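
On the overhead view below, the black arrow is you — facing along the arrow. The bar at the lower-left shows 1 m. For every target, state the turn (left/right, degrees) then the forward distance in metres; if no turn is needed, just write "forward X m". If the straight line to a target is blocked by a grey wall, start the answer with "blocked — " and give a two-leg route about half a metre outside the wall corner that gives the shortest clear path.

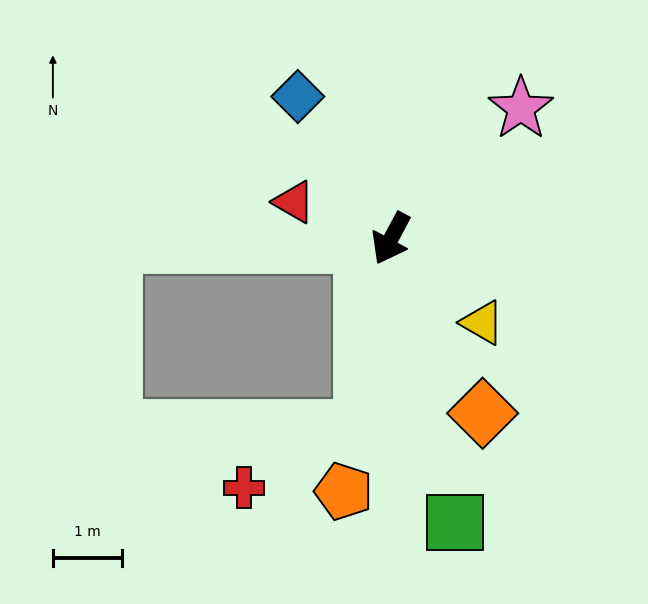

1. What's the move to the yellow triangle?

turn left 76°, forward 1.8 m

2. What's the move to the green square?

turn left 41°, forward 4.2 m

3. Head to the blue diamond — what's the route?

turn right 119°, forward 2.4 m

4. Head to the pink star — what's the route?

turn left 163°, forward 2.6 m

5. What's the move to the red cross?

blocked — turn left 20°, forward 2.8 m, then turn right 56°, forward 1.9 m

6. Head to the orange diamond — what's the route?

turn left 56°, forward 2.8 m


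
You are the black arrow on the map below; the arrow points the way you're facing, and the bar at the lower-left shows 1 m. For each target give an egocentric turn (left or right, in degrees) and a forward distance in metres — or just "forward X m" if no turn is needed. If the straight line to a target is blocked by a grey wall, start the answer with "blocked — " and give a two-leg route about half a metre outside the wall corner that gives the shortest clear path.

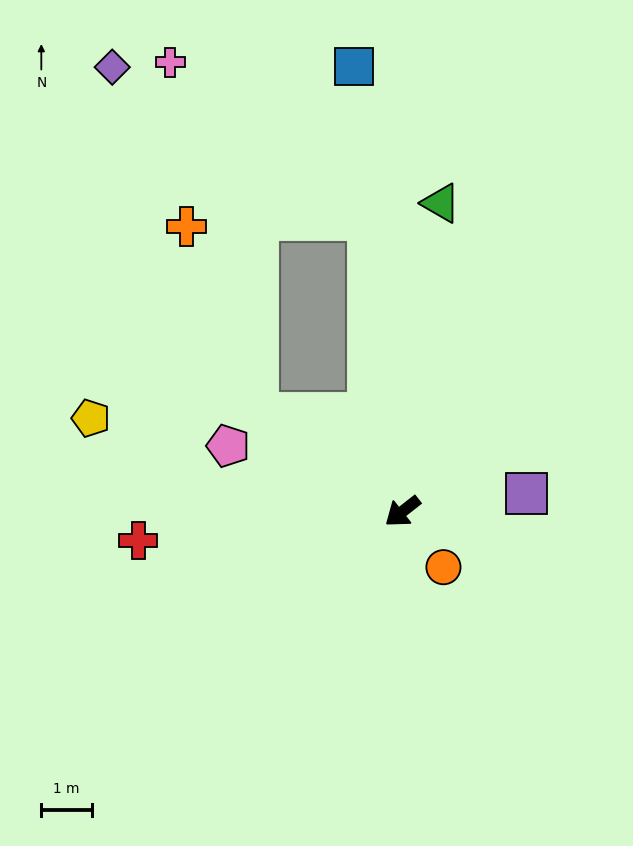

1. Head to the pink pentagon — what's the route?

turn right 59°, forward 3.7 m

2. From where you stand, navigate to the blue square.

turn right 122°, forward 8.8 m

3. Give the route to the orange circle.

turn left 88°, forward 1.4 m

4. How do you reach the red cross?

turn right 32°, forward 5.2 m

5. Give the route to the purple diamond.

blocked — turn right 122°, forward 5.8 m, then turn left 53°, forward 5.9 m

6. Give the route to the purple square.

turn left 150°, forward 2.5 m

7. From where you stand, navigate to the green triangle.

turn right 135°, forward 6.1 m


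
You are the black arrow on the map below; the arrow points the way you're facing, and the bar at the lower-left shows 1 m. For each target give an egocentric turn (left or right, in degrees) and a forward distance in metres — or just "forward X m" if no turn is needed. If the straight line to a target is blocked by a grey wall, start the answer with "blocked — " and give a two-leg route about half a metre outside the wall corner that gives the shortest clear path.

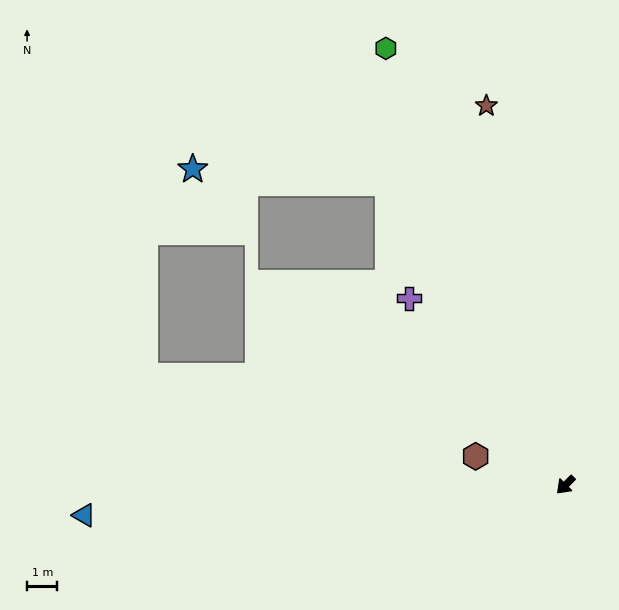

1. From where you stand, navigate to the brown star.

turn right 123°, forward 12.8 m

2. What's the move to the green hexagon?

turn right 112°, forward 15.6 m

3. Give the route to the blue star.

blocked — turn right 104°, forward 11.5 m, then turn left 55°, forward 6.5 m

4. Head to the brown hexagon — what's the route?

turn right 63°, forward 3.1 m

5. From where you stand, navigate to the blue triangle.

turn right 41°, forward 15.9 m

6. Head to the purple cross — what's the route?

turn right 95°, forward 8.0 m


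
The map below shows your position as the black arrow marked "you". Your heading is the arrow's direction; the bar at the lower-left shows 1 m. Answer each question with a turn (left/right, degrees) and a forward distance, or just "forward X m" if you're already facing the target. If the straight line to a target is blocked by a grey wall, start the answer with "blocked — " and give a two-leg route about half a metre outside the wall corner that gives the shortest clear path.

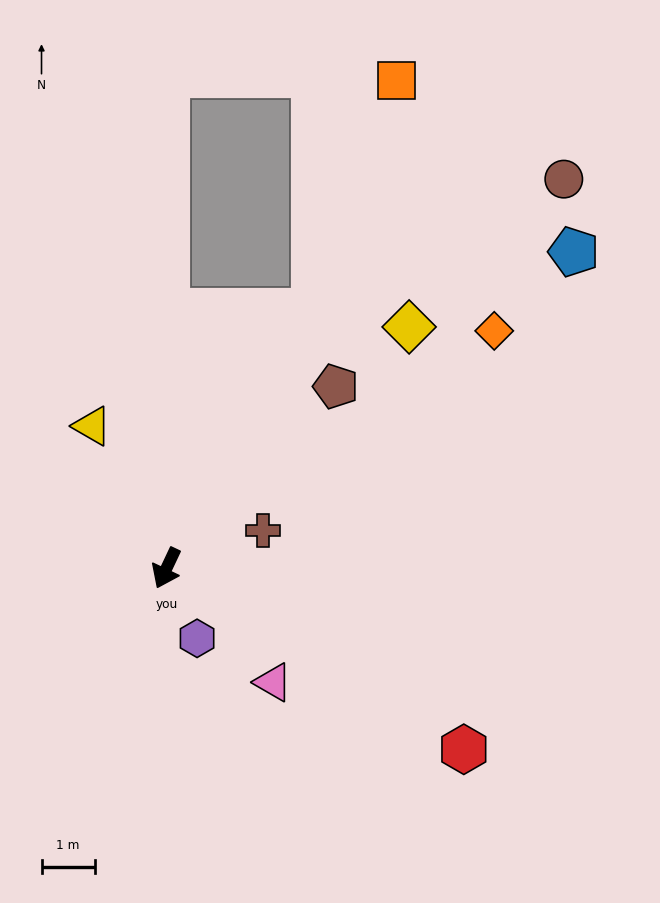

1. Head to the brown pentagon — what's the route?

turn left 162°, forward 4.7 m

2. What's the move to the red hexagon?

turn left 84°, forward 6.6 m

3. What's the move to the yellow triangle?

turn right 127°, forward 3.0 m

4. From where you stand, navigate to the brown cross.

turn left 137°, forward 2.0 m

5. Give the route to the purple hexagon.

turn left 49°, forward 1.4 m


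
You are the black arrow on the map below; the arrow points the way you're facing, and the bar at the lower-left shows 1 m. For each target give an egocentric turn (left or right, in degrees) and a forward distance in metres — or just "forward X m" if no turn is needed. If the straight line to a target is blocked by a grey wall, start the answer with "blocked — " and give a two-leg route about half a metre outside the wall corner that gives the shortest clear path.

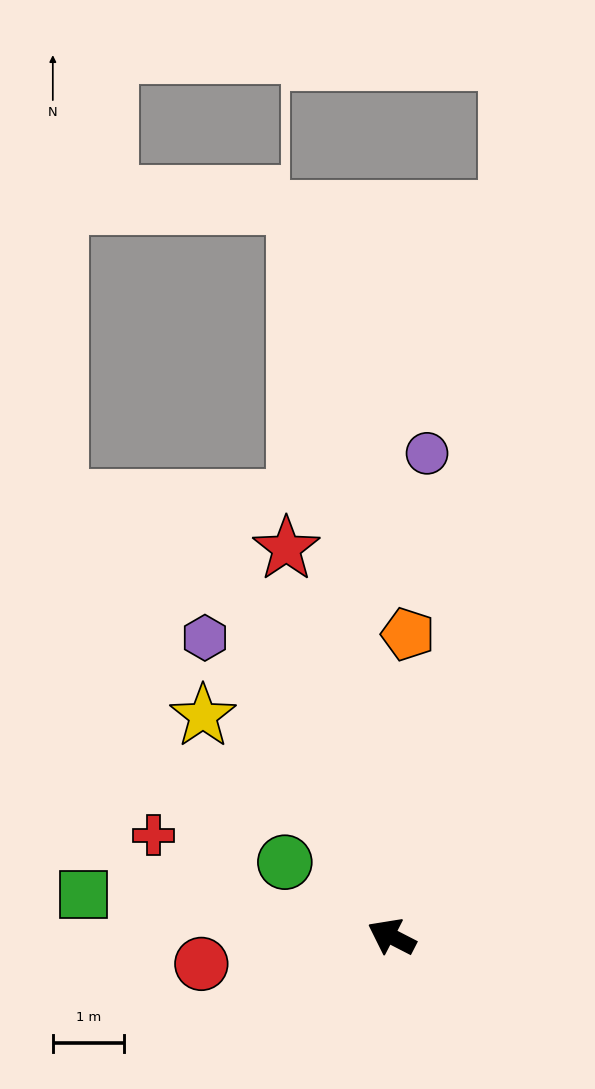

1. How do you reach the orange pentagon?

turn right 66°, forward 4.3 m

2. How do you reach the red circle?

turn left 35°, forward 2.7 m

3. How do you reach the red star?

turn right 48°, forward 5.7 m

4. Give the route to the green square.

turn left 20°, forward 4.4 m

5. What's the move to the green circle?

turn right 8°, forward 1.8 m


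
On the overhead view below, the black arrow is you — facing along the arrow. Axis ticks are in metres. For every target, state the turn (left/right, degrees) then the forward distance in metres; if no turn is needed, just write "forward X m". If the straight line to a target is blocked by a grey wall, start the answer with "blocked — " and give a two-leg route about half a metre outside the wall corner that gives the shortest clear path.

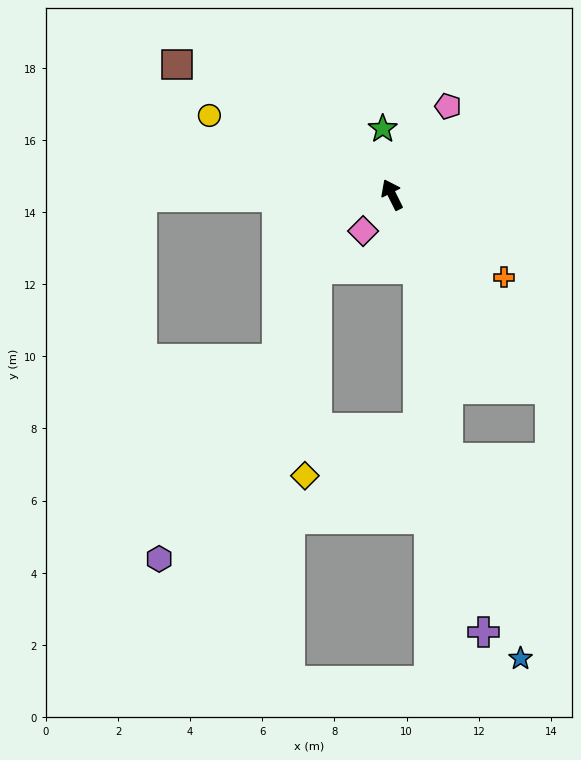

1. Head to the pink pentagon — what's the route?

turn right 59°, forward 2.9 m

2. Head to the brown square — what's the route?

turn left 32°, forward 7.0 m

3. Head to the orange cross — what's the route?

turn right 153°, forward 3.9 m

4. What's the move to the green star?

turn right 18°, forward 1.8 m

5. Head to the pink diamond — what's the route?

turn left 115°, forward 1.3 m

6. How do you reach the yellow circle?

turn left 40°, forward 5.5 m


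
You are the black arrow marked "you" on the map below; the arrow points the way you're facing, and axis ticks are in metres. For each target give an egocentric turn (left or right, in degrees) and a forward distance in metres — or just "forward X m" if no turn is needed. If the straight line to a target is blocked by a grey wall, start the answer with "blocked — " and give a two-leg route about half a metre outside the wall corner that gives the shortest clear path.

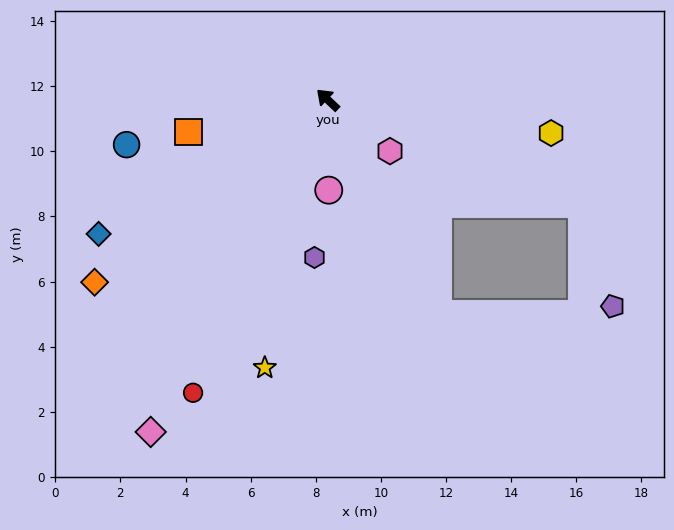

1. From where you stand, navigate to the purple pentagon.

blocked — turn right 159°, forward 8.4 m, then turn right 51°, forward 3.3 m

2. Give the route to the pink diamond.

turn left 105°, forward 11.6 m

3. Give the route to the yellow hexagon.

turn right 145°, forward 6.9 m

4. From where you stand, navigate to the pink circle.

turn left 134°, forward 2.8 m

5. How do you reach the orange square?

turn left 56°, forward 4.4 m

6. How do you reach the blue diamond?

turn left 74°, forward 8.2 m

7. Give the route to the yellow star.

turn left 120°, forward 8.5 m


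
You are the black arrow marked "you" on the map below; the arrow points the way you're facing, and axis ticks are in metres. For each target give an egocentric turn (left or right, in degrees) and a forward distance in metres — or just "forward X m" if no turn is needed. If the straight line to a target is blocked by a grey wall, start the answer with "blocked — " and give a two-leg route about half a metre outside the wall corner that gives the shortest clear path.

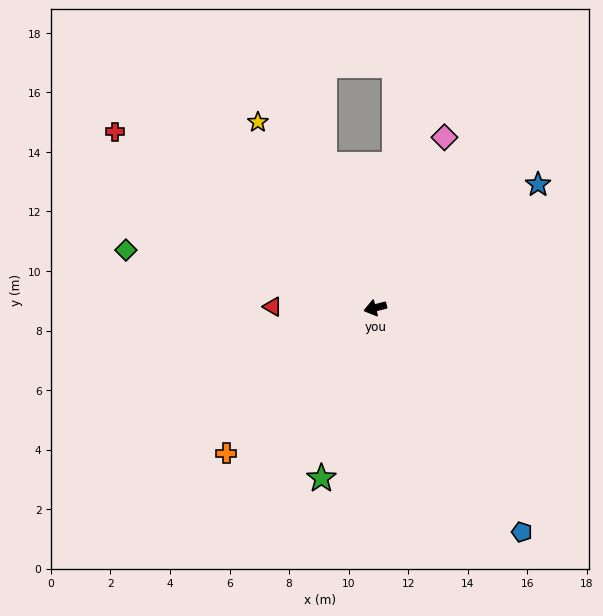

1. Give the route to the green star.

turn left 58°, forward 6.0 m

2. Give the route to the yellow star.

turn right 72°, forward 7.4 m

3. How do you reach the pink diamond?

turn right 127°, forward 6.2 m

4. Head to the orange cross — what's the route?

turn left 30°, forward 7.0 m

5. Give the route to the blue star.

turn right 157°, forward 6.9 m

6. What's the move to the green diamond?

turn right 27°, forward 8.6 m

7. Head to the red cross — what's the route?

turn right 49°, forward 10.5 m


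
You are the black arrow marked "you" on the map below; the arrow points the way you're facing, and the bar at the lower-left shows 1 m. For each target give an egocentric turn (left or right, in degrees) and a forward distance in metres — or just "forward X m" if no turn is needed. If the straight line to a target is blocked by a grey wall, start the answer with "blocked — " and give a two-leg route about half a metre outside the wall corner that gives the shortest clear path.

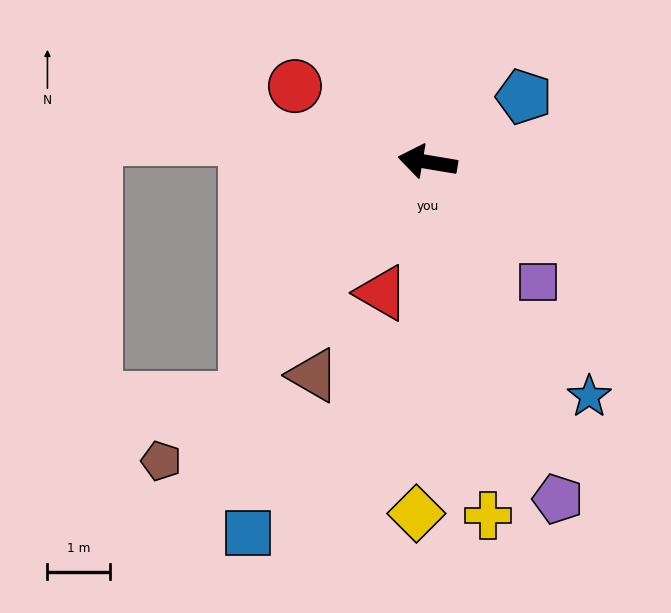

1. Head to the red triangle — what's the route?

turn left 80°, forward 2.2 m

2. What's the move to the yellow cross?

turn left 109°, forward 5.7 m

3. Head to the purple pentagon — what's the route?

turn left 121°, forward 5.7 m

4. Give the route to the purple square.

turn left 142°, forward 2.6 m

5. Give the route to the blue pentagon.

turn right 136°, forward 1.8 m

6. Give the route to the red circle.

turn right 20°, forward 2.4 m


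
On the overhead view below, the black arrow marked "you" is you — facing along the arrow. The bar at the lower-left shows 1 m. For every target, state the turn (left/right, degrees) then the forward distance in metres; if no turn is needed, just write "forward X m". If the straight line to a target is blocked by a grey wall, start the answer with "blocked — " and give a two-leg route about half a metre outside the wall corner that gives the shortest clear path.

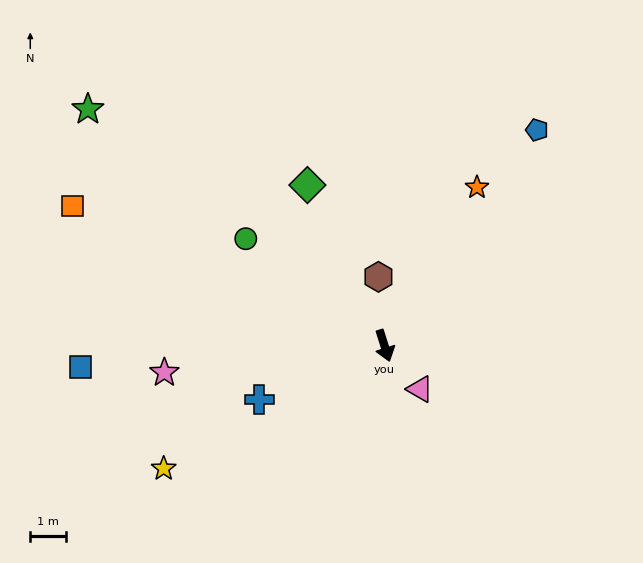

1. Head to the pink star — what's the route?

turn right 101°, forward 6.3 m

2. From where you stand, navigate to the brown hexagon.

turn left 167°, forward 2.0 m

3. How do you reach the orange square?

turn right 132°, forward 9.7 m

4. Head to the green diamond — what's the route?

turn right 172°, forward 5.0 m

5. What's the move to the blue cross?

turn right 84°, forward 3.9 m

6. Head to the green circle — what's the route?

turn right 145°, forward 5.0 m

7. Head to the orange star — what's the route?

turn left 132°, forward 5.2 m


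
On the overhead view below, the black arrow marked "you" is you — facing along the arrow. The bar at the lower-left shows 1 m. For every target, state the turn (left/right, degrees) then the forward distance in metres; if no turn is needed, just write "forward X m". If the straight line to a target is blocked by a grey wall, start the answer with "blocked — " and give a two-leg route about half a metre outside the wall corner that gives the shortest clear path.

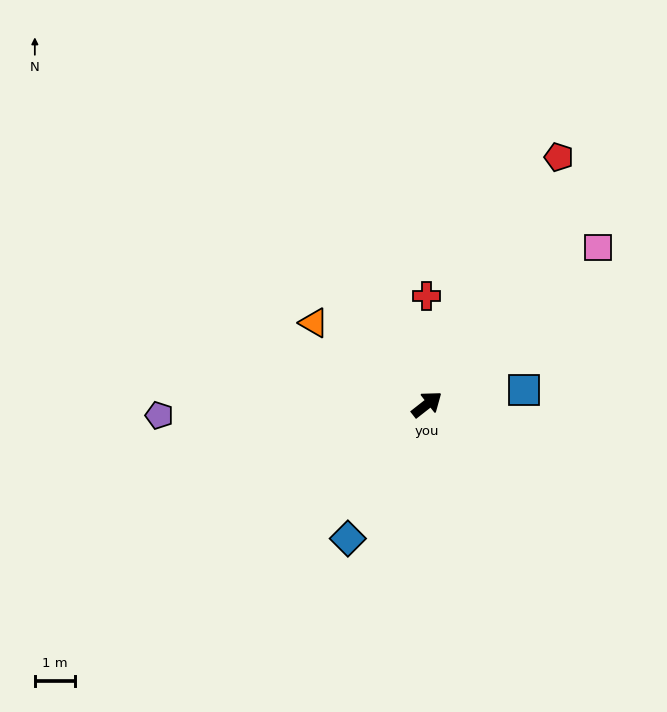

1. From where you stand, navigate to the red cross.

turn left 52°, forward 2.7 m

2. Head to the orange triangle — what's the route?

turn left 106°, forward 3.5 m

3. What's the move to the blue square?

turn right 30°, forward 2.4 m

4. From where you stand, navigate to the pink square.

turn left 4°, forward 5.7 m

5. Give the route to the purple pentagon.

turn left 144°, forward 6.6 m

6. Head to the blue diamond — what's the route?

turn right 159°, forward 3.9 m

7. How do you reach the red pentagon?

turn left 24°, forward 6.9 m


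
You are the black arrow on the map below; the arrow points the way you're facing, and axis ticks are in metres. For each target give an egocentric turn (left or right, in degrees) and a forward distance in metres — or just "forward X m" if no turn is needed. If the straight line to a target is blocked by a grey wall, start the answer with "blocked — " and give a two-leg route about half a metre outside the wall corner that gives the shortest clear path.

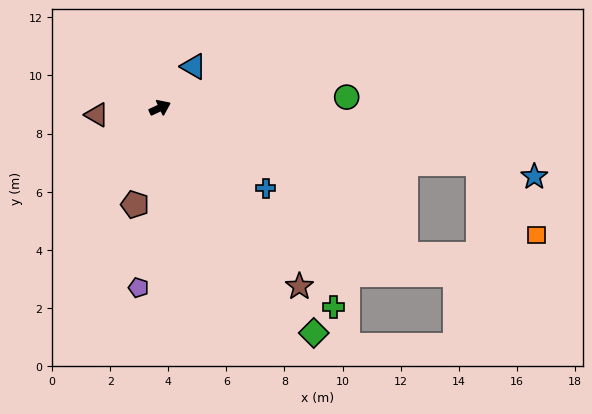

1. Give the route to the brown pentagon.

turn right 129°, forward 3.4 m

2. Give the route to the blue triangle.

turn left 26°, forward 1.8 m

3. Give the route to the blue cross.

turn right 62°, forward 4.6 m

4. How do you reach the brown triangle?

turn left 161°, forward 2.2 m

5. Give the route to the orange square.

blocked — turn right 35°, forward 11.1 m, then turn right 41°, forward 3.2 m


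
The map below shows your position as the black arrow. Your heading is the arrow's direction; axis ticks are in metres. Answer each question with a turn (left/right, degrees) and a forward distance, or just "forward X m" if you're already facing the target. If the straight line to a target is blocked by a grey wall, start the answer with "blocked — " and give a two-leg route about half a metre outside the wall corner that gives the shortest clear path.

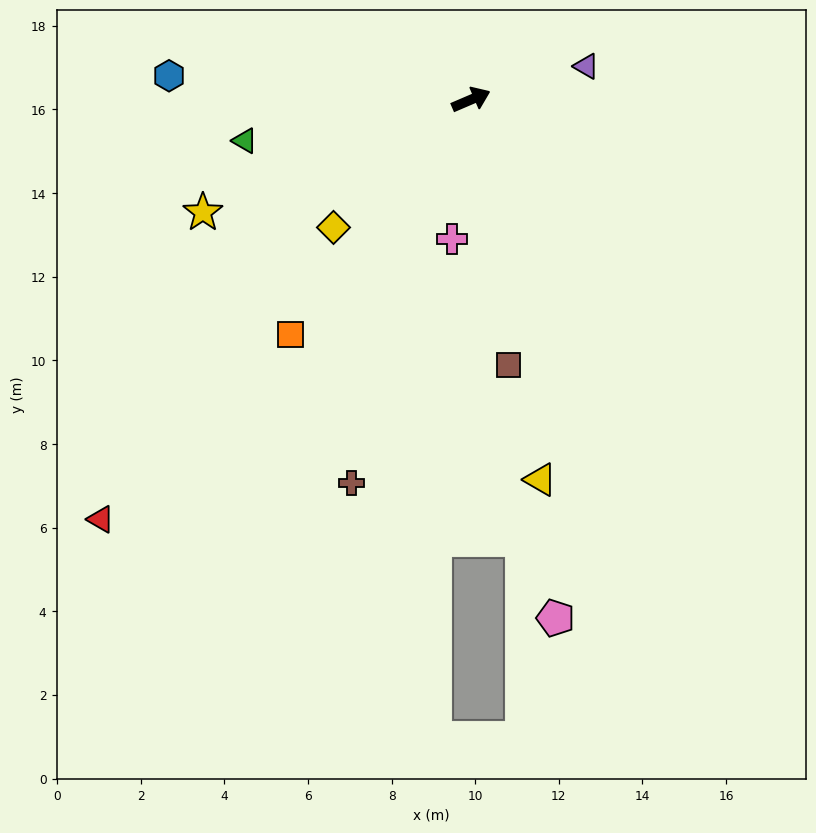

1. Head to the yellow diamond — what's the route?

turn right 160°, forward 4.5 m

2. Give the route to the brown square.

turn right 105°, forward 6.4 m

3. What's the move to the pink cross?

turn right 121°, forward 3.4 m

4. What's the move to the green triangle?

turn left 167°, forward 5.5 m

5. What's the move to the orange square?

turn right 151°, forward 7.1 m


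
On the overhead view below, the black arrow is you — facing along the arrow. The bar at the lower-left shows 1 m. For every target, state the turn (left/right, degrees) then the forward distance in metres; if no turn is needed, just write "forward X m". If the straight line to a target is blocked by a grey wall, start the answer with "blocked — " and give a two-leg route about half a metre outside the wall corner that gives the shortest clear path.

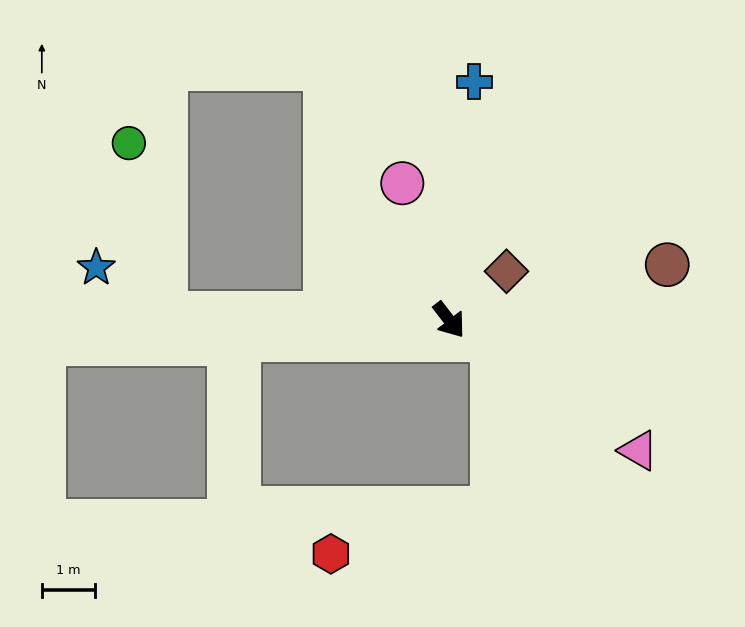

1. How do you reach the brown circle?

turn left 67°, forward 4.3 m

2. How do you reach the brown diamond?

turn left 93°, forward 1.4 m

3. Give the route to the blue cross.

turn left 136°, forward 4.5 m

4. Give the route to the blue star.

blocked — turn right 129°, forward 5.4 m, then turn right 32°, forward 1.6 m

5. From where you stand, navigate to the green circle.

blocked — turn right 129°, forward 5.4 m, then turn right 77°, forward 3.3 m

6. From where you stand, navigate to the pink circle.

turn left 161°, forward 2.7 m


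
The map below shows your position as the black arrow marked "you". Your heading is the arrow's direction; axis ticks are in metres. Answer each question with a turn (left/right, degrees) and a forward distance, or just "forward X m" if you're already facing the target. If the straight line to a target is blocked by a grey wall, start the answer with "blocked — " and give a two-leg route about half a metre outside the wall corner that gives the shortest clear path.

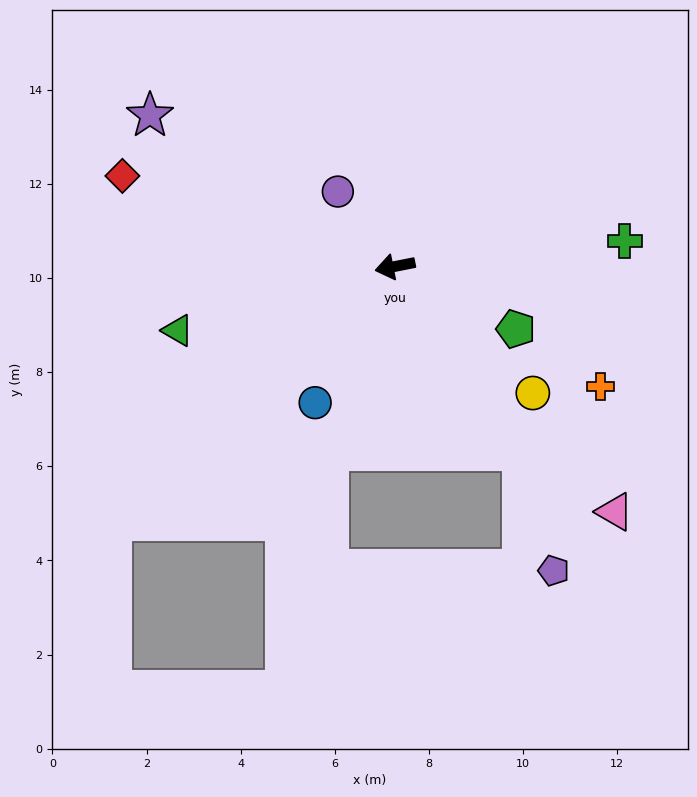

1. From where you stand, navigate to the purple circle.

turn right 64°, forward 2.0 m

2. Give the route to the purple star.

turn right 43°, forward 6.1 m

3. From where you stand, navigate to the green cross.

turn left 175°, forward 4.9 m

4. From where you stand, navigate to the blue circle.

turn left 48°, forward 3.4 m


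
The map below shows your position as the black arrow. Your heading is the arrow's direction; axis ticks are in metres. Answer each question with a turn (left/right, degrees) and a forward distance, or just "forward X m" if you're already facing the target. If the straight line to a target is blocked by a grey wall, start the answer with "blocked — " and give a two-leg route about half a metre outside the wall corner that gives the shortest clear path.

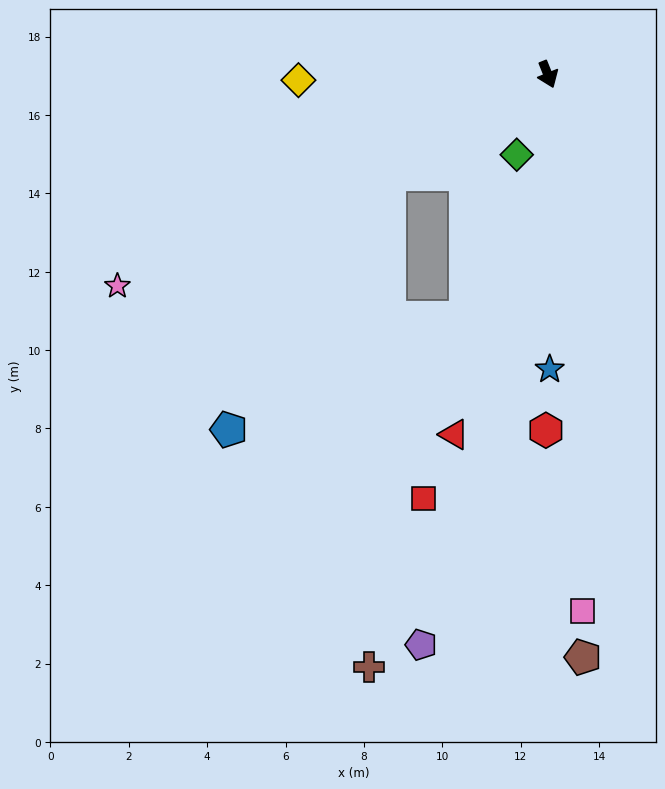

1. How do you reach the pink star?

turn right 86°, forward 12.2 m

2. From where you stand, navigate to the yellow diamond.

turn right 111°, forward 6.4 m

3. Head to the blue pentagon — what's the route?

blocked — turn right 80°, forward 4.8 m, then turn left 26°, forward 7.7 m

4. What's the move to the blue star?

turn right 22°, forward 7.5 m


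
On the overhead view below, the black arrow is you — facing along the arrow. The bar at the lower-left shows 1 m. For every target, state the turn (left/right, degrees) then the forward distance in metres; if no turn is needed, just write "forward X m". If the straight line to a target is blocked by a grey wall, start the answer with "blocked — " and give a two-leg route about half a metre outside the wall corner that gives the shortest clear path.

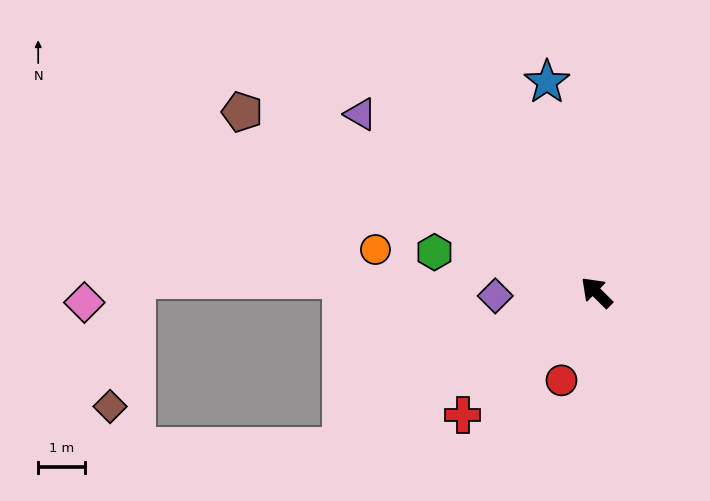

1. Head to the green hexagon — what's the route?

turn left 31°, forward 3.6 m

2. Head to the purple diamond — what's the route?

turn left 47°, forward 2.2 m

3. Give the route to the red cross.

turn left 87°, forward 3.9 m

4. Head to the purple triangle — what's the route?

turn left 8°, forward 6.4 m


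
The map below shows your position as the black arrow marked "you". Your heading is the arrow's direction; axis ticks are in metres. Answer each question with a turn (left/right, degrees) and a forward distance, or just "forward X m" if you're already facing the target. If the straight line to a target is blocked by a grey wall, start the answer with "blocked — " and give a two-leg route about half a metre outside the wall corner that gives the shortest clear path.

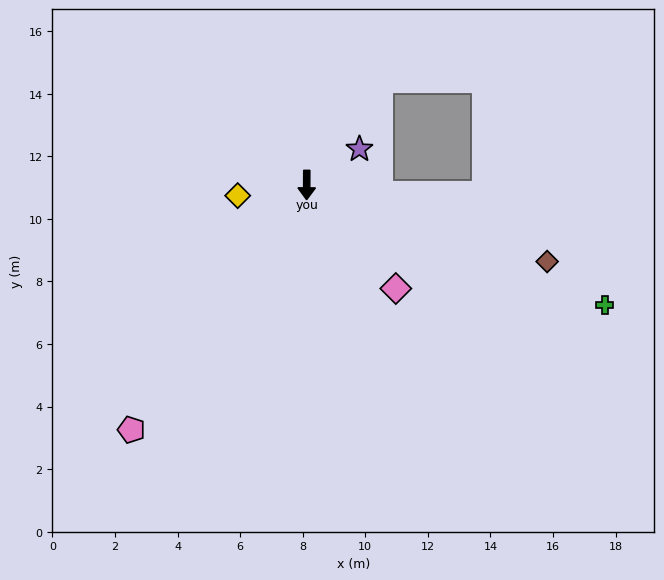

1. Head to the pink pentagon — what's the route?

turn right 35°, forward 9.6 m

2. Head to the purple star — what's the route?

turn left 125°, forward 2.0 m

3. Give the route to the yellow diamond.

turn right 81°, forward 2.2 m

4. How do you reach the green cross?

turn left 68°, forward 10.3 m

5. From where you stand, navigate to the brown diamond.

turn left 73°, forward 8.1 m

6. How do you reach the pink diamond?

turn left 41°, forward 4.4 m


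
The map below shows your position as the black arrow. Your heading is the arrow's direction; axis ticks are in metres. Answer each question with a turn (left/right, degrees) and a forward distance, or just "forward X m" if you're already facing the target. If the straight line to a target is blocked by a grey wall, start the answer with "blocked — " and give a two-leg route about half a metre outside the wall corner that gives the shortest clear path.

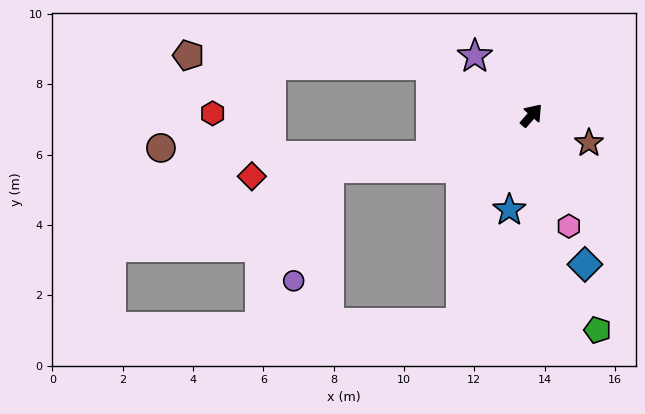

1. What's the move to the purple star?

turn left 85°, forward 2.3 m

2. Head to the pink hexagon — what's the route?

turn right 120°, forward 3.3 m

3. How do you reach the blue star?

turn right 152°, forward 2.8 m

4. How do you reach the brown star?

turn right 74°, forward 1.8 m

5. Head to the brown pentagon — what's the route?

blocked — turn left 105°, forward 3.2 m, then turn left 24°, forward 6.9 m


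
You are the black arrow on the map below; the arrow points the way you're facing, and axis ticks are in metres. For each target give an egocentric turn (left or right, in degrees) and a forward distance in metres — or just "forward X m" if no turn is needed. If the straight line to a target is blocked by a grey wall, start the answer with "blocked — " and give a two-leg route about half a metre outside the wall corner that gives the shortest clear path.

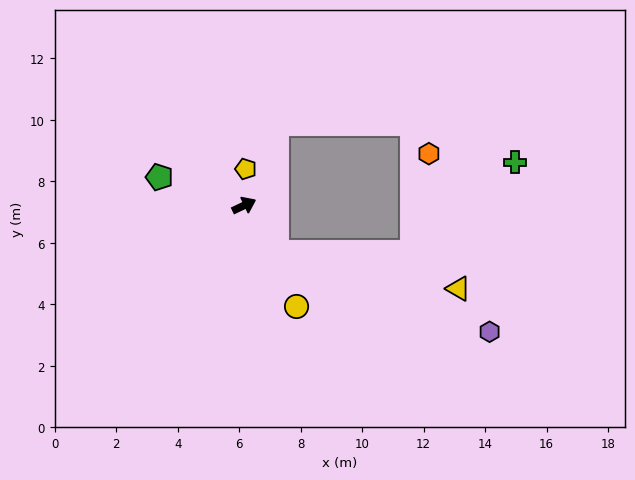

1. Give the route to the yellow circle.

turn right 88°, forward 3.7 m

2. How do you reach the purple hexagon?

blocked — turn right 82°, forward 1.8 m, then turn left 36°, forward 7.4 m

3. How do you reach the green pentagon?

turn left 136°, forward 2.9 m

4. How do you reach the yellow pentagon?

turn left 62°, forward 1.2 m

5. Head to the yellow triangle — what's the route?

blocked — turn right 82°, forward 1.8 m, then turn left 45°, forward 6.1 m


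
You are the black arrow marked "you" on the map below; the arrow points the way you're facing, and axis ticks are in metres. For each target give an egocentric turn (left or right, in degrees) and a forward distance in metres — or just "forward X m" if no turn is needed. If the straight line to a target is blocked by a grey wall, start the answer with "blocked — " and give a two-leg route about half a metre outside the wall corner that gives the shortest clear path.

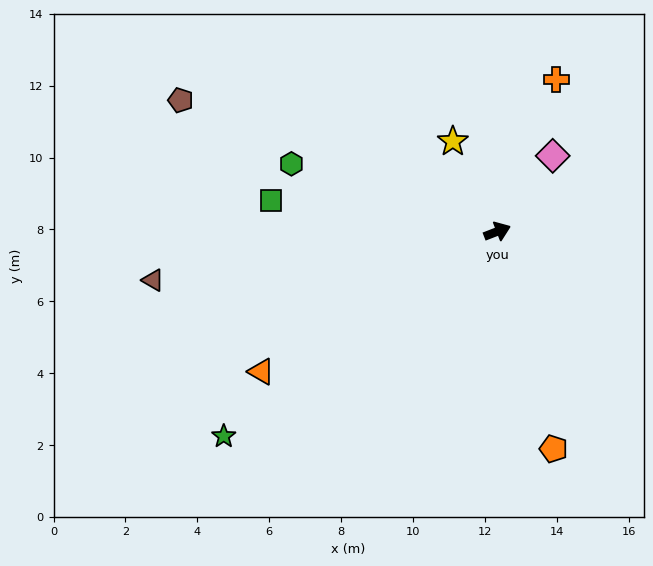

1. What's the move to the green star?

turn right 164°, forward 9.5 m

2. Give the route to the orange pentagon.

turn right 97°, forward 6.2 m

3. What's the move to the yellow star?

turn left 95°, forward 2.8 m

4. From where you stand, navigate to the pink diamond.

turn left 33°, forward 2.6 m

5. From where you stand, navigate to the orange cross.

turn left 48°, forward 4.5 m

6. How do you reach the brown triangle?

turn left 167°, forward 9.7 m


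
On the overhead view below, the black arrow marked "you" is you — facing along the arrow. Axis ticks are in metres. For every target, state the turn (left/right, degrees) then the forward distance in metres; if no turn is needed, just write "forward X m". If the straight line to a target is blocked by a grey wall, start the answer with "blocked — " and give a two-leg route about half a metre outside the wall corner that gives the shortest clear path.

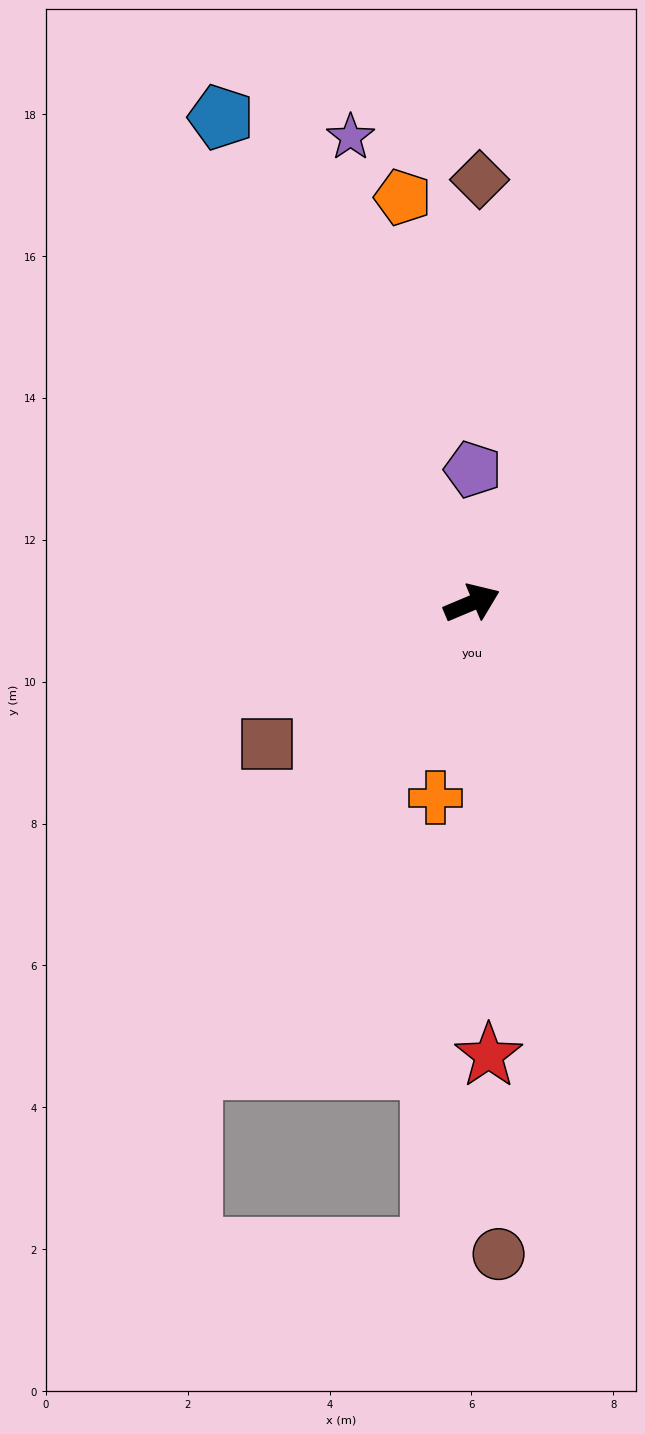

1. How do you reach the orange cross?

turn right 123°, forward 2.8 m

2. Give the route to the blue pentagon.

turn left 95°, forward 7.7 m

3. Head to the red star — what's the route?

turn right 111°, forward 6.4 m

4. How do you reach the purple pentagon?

turn left 67°, forward 1.9 m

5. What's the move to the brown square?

turn right 168°, forward 3.5 m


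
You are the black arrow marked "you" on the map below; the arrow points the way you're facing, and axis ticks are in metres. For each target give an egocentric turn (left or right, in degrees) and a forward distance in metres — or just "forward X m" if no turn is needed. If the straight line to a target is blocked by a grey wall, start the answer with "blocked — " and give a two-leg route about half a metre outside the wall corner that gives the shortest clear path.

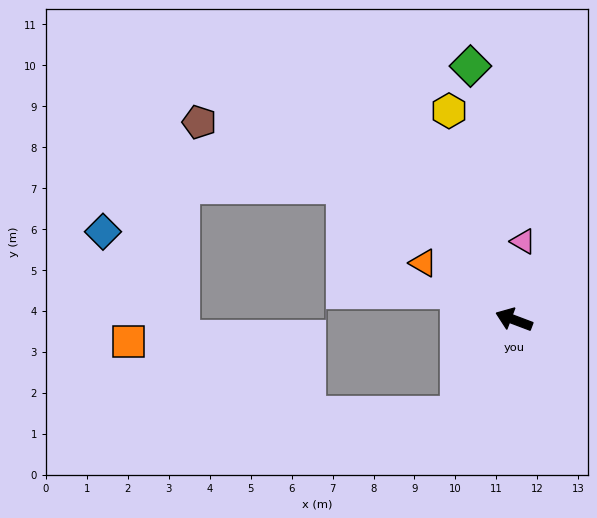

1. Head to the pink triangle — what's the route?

turn right 76°, forward 1.9 m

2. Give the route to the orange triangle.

turn right 11°, forward 2.6 m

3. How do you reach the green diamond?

turn right 60°, forward 6.3 m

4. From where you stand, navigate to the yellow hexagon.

turn right 52°, forward 5.3 m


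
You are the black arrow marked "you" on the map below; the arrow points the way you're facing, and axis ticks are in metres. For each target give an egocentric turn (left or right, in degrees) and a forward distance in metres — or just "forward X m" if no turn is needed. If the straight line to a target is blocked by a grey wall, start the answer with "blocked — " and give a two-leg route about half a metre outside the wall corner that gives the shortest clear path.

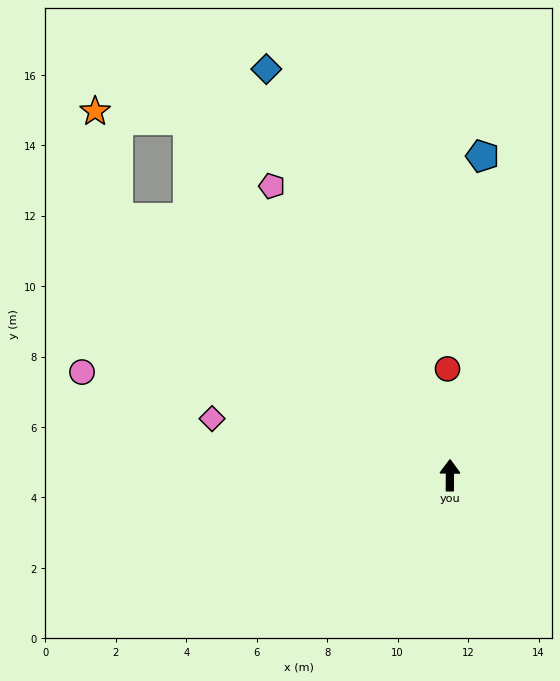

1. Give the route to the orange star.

blocked — turn left 53°, forward 11.9 m, then turn right 40°, forward 3.1 m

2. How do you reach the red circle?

forward 3.0 m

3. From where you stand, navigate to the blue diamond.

turn left 25°, forward 12.7 m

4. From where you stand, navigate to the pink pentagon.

turn left 32°, forward 9.6 m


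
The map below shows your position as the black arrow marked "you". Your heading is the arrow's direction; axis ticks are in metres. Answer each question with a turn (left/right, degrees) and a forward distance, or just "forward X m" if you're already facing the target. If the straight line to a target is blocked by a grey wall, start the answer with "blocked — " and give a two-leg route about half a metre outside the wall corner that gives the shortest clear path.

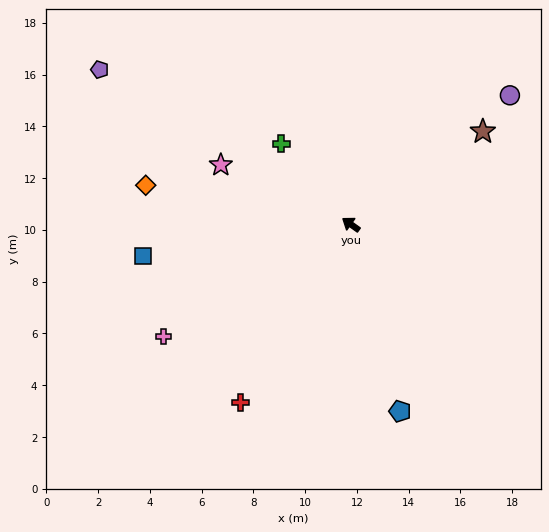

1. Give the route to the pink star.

turn left 11°, forward 5.5 m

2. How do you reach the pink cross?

turn left 66°, forward 8.4 m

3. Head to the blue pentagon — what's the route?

turn left 140°, forward 7.5 m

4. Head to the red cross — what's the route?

turn left 94°, forward 8.1 m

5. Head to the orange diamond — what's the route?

turn left 25°, forward 8.1 m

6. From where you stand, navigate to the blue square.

turn left 44°, forward 8.1 m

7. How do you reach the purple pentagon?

turn left 4°, forward 11.4 m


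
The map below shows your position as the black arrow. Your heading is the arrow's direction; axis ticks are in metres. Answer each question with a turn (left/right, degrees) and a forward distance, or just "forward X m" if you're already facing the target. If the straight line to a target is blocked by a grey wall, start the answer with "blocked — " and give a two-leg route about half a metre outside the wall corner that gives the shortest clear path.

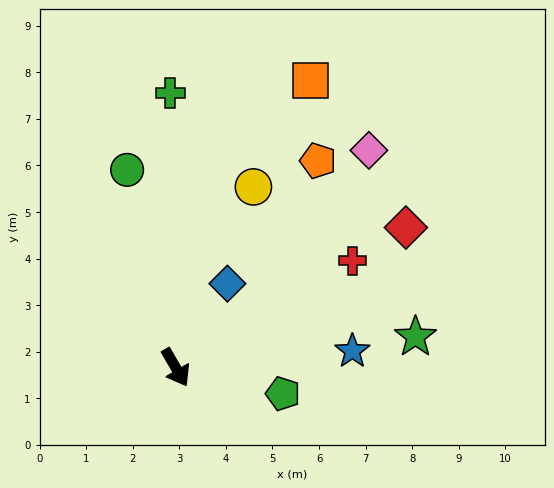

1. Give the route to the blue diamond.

turn left 118°, forward 2.1 m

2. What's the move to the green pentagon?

turn left 46°, forward 2.4 m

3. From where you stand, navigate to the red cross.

turn left 91°, forward 4.4 m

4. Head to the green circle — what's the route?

turn left 164°, forward 4.4 m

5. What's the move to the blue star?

turn left 65°, forward 3.8 m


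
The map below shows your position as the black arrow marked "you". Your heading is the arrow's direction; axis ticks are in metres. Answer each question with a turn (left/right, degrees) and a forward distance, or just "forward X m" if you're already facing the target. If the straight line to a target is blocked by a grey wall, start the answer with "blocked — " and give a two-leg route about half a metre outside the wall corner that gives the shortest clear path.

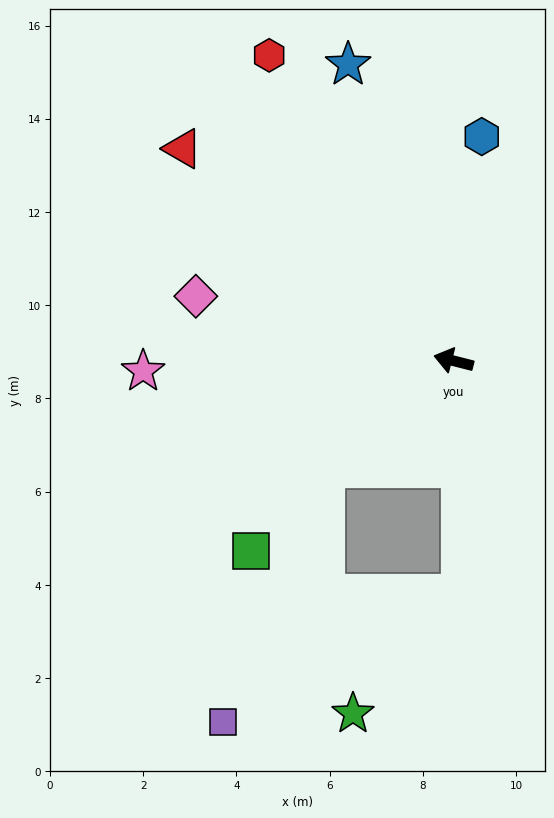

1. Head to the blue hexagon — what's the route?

turn right 83°, forward 4.8 m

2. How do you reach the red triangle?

turn right 24°, forward 7.4 m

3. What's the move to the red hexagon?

turn right 45°, forward 7.7 m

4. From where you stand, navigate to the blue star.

turn right 56°, forward 6.7 m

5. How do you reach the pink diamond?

forward 5.7 m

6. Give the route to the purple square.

blocked — turn left 54°, forward 3.6 m, then turn left 28°, forward 5.9 m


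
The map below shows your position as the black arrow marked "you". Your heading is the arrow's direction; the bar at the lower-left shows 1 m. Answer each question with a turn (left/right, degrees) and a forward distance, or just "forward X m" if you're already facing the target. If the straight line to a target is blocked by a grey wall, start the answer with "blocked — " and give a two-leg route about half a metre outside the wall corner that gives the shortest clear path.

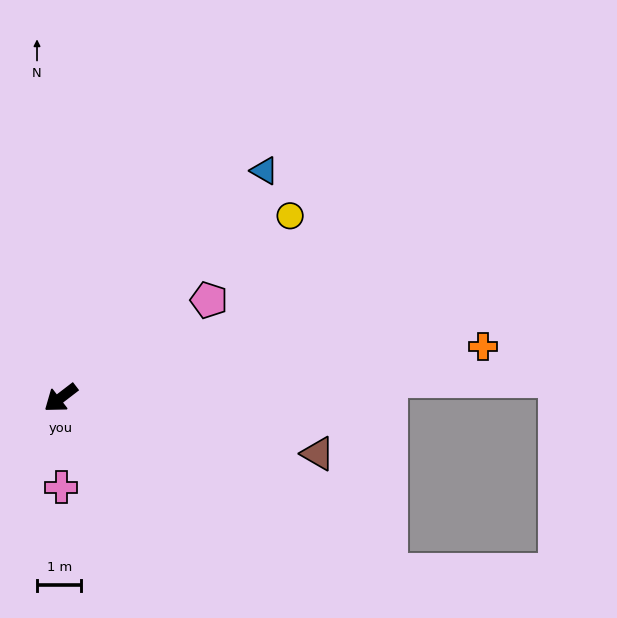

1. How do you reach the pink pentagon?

turn left 176°, forward 4.0 m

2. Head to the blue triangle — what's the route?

turn right 169°, forward 6.9 m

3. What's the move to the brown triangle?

turn left 130°, forward 5.9 m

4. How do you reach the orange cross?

turn left 149°, forward 9.6 m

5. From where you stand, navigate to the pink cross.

turn left 53°, forward 2.0 m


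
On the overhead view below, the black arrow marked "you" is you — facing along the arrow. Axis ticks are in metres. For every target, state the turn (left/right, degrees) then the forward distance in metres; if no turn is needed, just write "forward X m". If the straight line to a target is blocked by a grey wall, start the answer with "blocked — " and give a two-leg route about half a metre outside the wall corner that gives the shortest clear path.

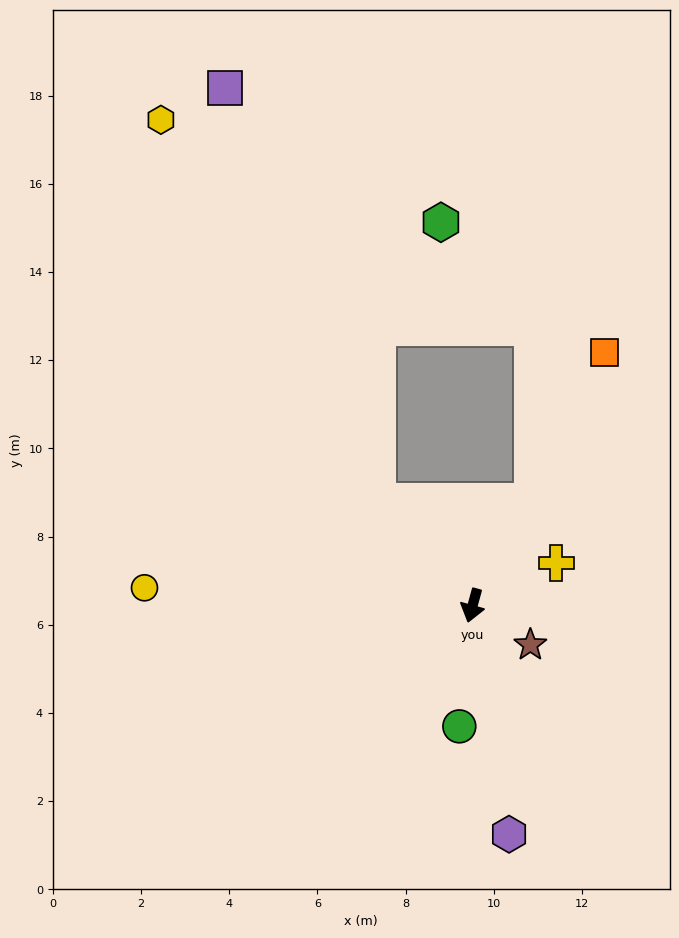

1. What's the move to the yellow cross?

turn left 132°, forward 2.1 m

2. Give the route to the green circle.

turn left 9°, forward 2.8 m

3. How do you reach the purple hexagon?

turn left 24°, forward 5.3 m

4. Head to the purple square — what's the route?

blocked — turn right 122°, forward 3.2 m, then turn right 23°, forward 10.0 m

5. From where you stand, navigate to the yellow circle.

turn right 78°, forward 7.5 m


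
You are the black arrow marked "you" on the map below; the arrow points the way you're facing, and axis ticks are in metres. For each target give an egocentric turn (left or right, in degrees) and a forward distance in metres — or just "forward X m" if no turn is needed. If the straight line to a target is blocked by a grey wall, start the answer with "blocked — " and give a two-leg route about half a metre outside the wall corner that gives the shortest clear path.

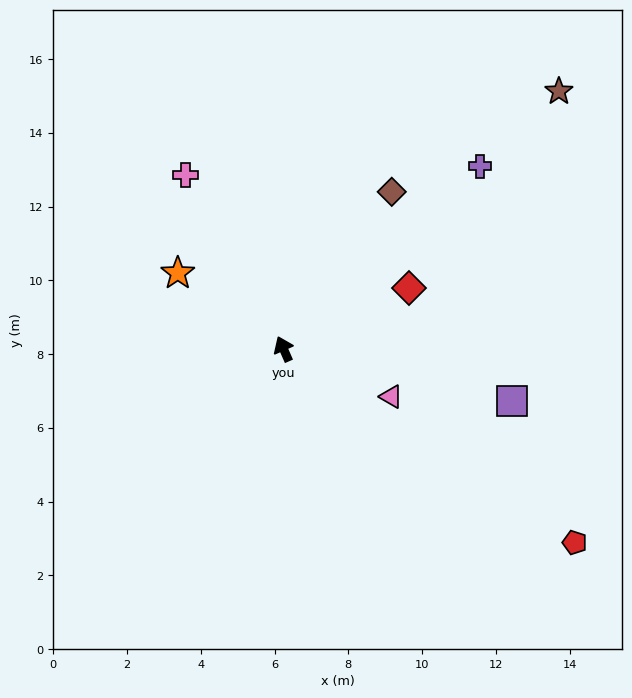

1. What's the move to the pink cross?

turn left 6°, forward 5.4 m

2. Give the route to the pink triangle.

turn right 138°, forward 3.2 m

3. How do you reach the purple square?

turn right 127°, forward 6.4 m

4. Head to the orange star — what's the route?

turn left 31°, forward 3.5 m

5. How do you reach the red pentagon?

turn right 147°, forward 9.5 m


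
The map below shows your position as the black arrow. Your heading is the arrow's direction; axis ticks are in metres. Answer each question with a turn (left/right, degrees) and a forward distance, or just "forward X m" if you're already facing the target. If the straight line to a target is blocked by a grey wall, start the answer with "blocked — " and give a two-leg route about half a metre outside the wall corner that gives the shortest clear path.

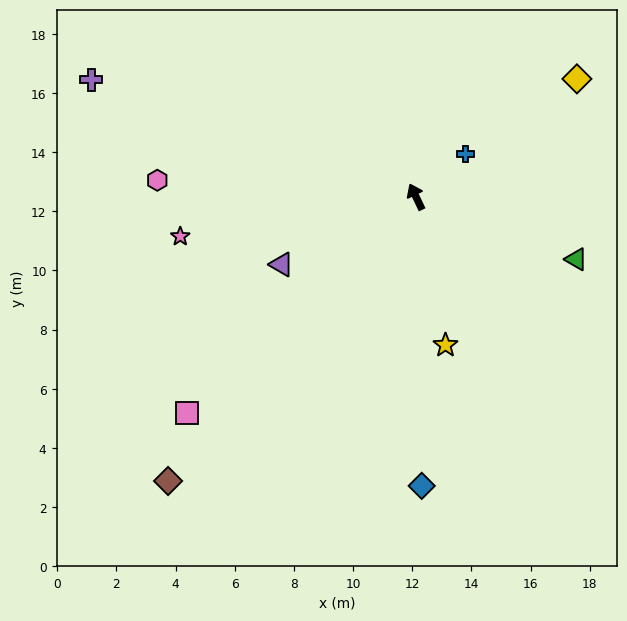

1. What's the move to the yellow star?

turn left 166°, forward 5.1 m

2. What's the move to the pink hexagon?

turn left 61°, forward 8.8 m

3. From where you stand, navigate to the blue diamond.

turn left 156°, forward 9.8 m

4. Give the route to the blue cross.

turn right 75°, forward 2.2 m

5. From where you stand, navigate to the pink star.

turn left 74°, forward 8.1 m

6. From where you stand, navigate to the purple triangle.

turn left 91°, forward 5.1 m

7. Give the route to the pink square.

turn left 108°, forward 10.6 m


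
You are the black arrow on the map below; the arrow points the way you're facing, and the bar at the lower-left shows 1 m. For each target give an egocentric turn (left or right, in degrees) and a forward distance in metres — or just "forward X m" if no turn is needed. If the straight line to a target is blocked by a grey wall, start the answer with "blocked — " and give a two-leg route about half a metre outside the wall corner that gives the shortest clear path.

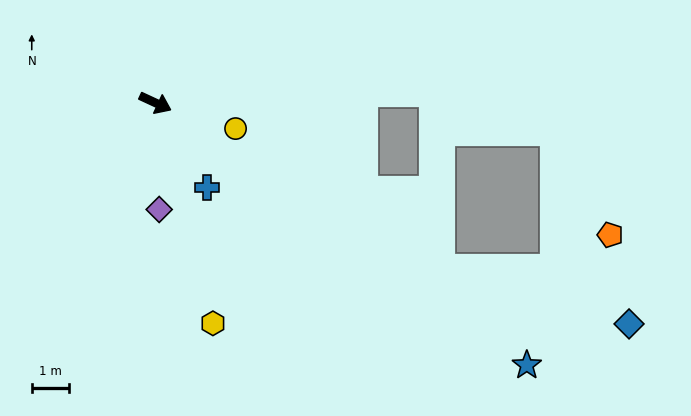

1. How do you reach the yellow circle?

turn left 7°, forward 2.3 m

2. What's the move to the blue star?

turn right 10°, forward 12.3 m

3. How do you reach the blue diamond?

blocked — turn right 6°, forward 8.9 m, then turn left 15°, forward 5.3 m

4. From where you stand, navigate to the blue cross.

turn right 34°, forward 2.7 m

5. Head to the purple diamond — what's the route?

turn right 63°, forward 2.9 m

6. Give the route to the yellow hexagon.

turn right 51°, forward 6.1 m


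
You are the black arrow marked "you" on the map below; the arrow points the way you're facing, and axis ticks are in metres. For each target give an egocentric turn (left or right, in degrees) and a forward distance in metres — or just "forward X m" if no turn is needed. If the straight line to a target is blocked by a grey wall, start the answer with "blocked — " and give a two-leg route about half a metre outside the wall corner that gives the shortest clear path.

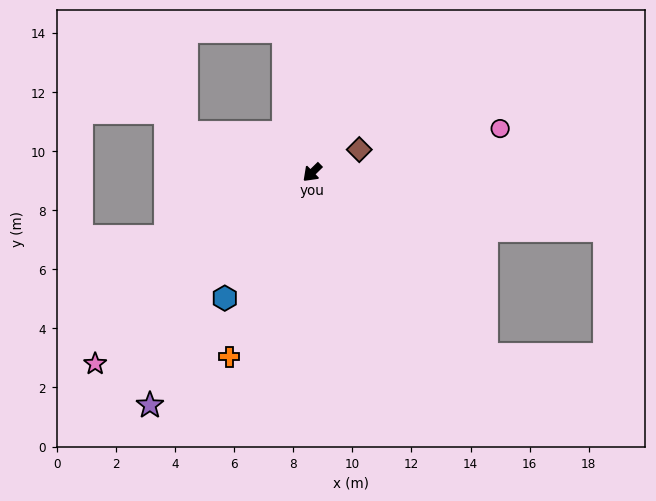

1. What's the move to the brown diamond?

turn left 162°, forward 1.8 m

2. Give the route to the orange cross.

turn left 21°, forward 6.8 m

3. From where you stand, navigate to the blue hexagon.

turn left 11°, forward 5.2 m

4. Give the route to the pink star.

turn right 3°, forward 9.8 m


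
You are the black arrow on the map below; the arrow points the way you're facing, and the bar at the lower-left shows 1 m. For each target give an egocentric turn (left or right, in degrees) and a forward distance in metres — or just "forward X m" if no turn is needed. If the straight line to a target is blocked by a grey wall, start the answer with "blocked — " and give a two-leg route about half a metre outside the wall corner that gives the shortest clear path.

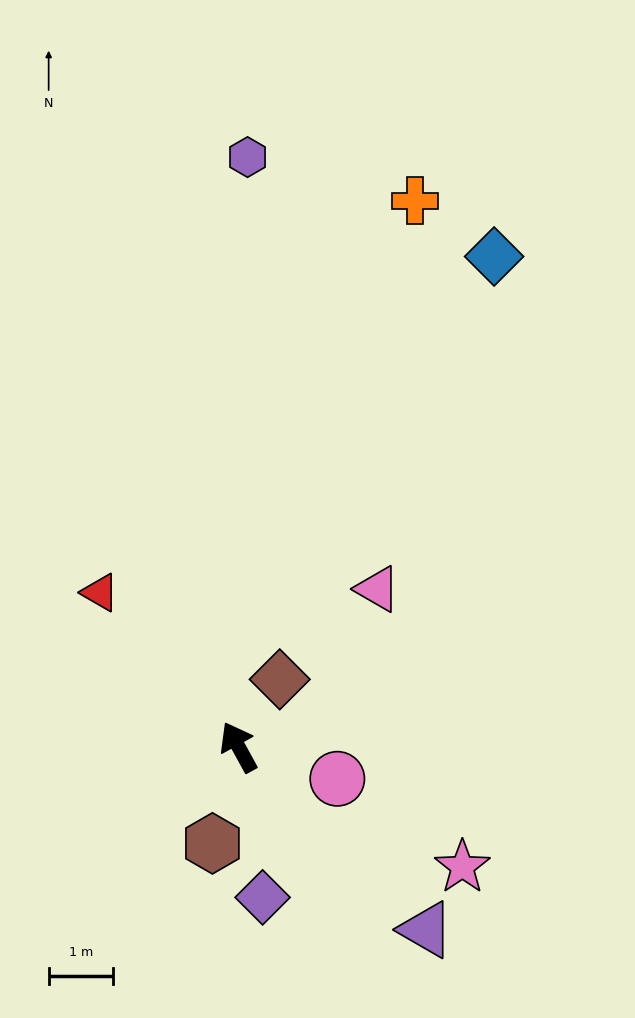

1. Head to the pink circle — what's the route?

turn right 137°, forward 1.6 m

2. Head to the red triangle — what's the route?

turn left 13°, forward 3.2 m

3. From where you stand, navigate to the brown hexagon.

turn left 136°, forward 1.6 m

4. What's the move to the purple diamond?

turn left 160°, forward 2.4 m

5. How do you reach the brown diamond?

turn right 60°, forward 1.2 m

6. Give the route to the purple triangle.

turn right 163°, forward 4.1 m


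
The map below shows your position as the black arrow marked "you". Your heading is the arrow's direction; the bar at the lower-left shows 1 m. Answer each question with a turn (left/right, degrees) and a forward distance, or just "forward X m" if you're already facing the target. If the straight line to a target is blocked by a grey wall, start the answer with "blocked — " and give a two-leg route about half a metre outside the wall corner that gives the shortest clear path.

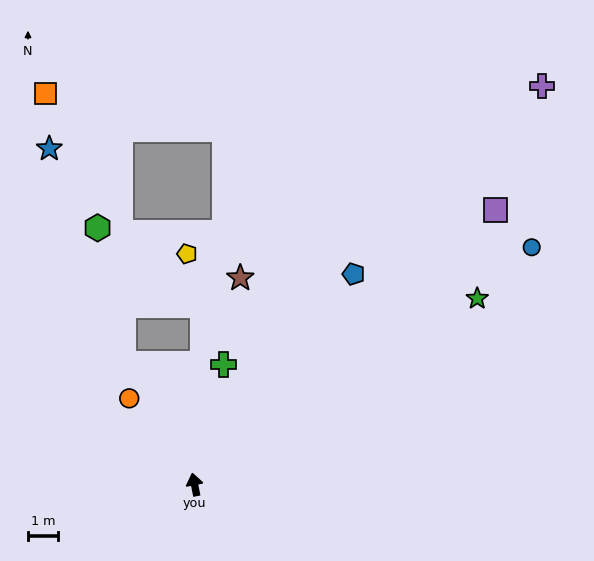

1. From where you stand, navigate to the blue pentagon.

turn right 48°, forward 8.9 m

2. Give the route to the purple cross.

turn right 52°, forward 17.8 m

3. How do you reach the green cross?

turn right 25°, forward 4.2 m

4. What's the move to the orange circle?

turn left 26°, forward 3.6 m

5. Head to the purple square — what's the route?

turn right 59°, forward 13.7 m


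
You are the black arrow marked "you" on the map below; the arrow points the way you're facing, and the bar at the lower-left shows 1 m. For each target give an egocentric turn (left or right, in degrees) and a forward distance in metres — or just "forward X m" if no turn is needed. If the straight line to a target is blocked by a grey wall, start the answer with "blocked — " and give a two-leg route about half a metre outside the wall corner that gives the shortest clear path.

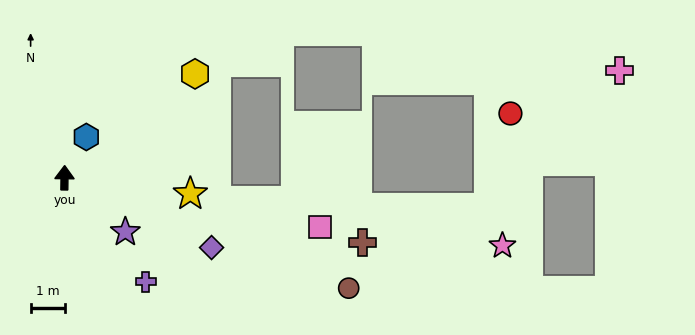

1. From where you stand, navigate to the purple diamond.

turn right 115°, forward 4.7 m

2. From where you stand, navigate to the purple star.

turn right 131°, forward 2.3 m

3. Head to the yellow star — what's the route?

turn right 97°, forward 3.7 m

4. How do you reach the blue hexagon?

turn right 27°, forward 1.3 m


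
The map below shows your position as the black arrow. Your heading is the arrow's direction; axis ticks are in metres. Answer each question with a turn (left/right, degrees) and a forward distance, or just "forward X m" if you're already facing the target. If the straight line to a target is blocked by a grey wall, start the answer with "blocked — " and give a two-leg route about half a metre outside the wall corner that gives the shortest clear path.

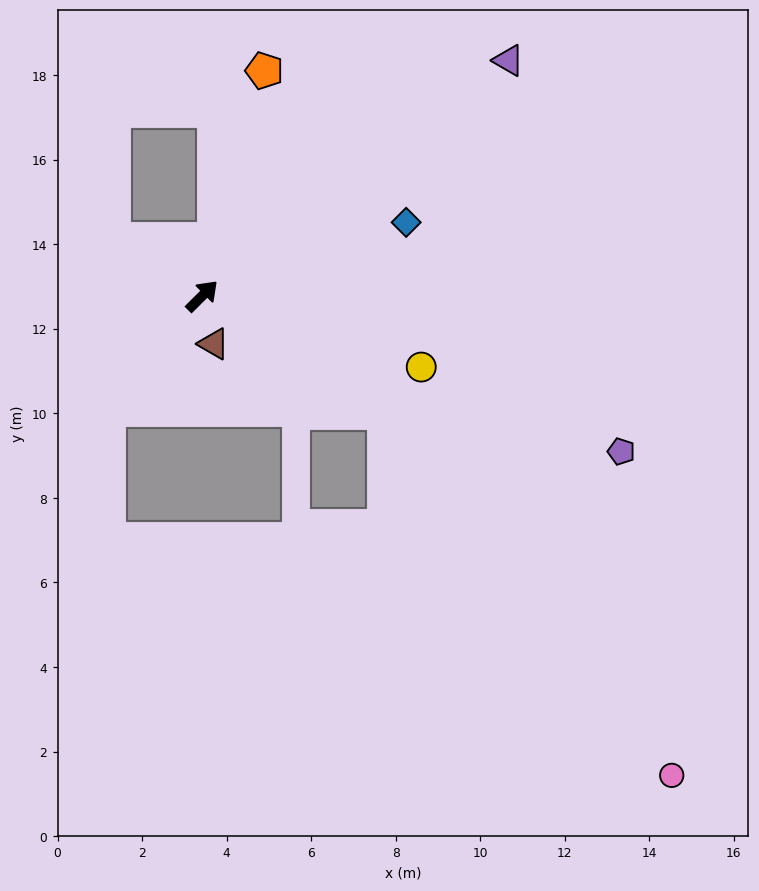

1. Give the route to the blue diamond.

turn right 25°, forward 5.1 m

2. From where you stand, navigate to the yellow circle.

turn right 63°, forward 5.4 m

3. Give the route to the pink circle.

blocked — turn right 77°, forward 5.1 m, then turn right 20°, forward 11.0 m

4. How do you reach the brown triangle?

turn right 121°, forward 1.2 m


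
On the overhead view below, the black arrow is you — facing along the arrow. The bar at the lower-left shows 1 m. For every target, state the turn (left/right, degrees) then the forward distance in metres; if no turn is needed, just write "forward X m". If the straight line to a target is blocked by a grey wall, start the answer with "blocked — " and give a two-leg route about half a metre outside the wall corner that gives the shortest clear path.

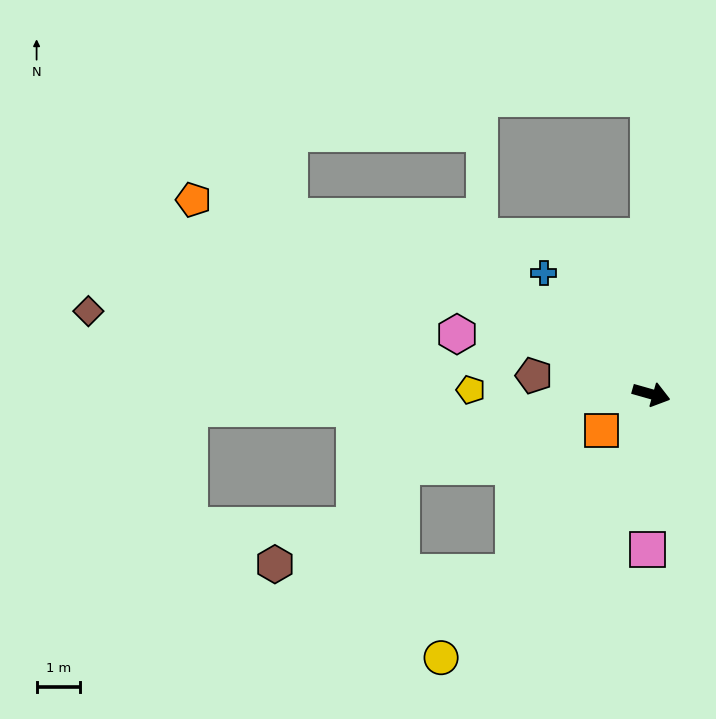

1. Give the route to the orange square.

turn right 128°, forward 1.4 m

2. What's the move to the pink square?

turn right 76°, forward 3.6 m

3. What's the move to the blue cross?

turn left 147°, forward 3.7 m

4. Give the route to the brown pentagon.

turn right 173°, forward 2.7 m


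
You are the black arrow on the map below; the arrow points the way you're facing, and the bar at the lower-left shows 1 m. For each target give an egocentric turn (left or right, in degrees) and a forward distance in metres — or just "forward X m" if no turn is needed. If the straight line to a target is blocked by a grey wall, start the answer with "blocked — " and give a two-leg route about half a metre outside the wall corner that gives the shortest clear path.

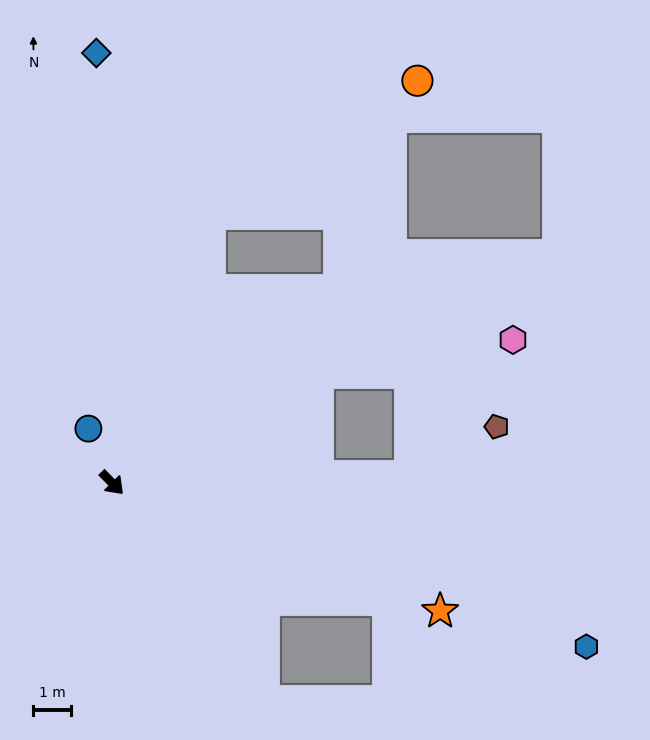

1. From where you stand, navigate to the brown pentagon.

blocked — turn left 47°, forward 8.0 m, then turn left 28°, forward 2.7 m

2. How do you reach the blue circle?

turn left 159°, forward 1.6 m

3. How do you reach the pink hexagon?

blocked — turn left 74°, forward 6.3 m, then turn right 18°, forward 5.3 m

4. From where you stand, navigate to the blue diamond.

turn left 138°, forward 11.5 m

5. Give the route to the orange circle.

blocked — turn left 116°, forward 7.7 m, then turn right 38°, forward 6.6 m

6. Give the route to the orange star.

turn left 24°, forward 9.5 m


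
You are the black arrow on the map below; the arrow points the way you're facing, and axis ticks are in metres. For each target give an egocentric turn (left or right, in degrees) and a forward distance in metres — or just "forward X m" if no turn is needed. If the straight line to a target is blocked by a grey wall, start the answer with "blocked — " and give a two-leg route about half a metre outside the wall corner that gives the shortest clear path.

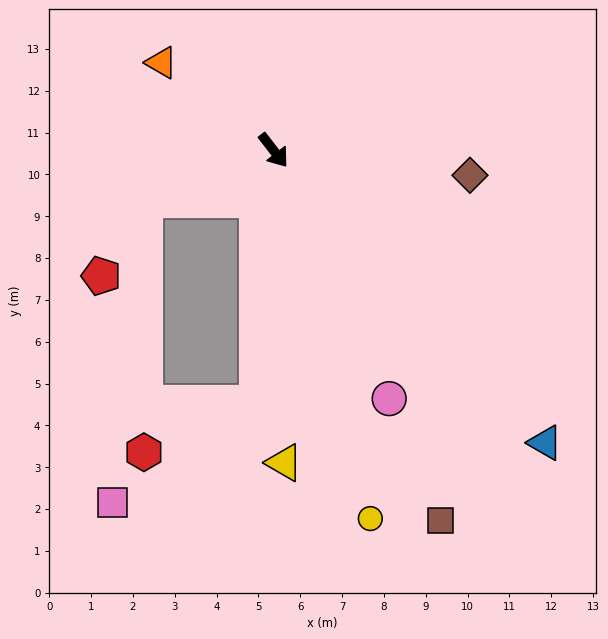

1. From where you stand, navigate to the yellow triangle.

turn right 36°, forward 7.5 m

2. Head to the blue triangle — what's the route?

turn left 5°, forward 9.5 m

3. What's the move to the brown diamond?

turn left 45°, forward 4.7 m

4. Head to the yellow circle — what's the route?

turn right 23°, forward 9.1 m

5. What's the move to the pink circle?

turn right 13°, forward 6.5 m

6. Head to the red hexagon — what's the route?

blocked — turn right 41°, forward 6.0 m, then turn right 63°, forward 3.0 m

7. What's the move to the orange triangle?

turn right 166°, forward 3.4 m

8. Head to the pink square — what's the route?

blocked — turn right 107°, forward 3.3 m, then turn left 63°, forward 7.3 m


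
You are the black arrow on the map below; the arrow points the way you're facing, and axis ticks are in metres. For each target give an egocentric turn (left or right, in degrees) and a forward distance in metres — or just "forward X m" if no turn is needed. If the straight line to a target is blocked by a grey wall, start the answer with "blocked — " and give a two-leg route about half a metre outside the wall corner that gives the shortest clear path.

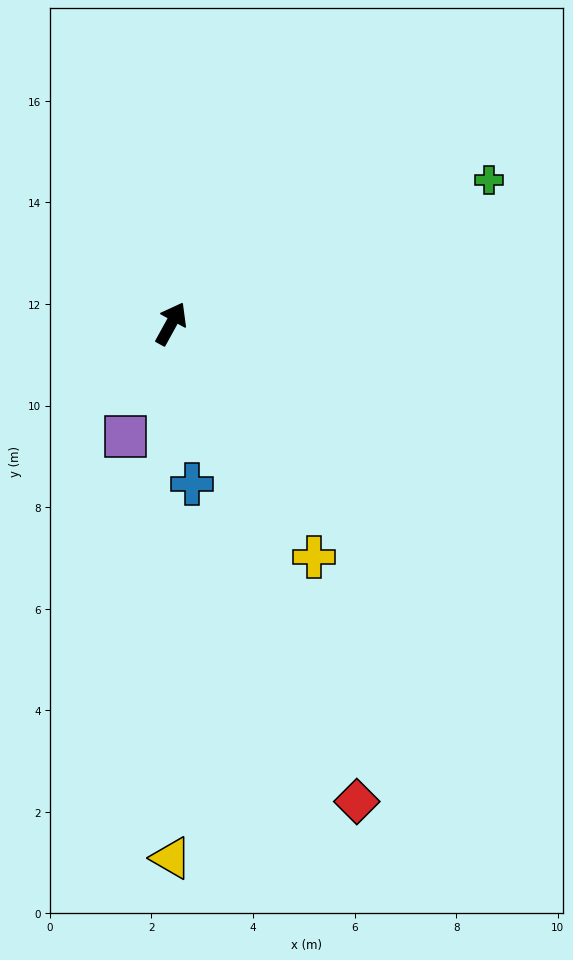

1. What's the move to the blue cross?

turn right 144°, forward 3.2 m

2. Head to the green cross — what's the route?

turn right 37°, forward 6.9 m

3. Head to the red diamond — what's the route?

turn right 130°, forward 10.1 m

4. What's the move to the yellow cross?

turn right 120°, forward 5.4 m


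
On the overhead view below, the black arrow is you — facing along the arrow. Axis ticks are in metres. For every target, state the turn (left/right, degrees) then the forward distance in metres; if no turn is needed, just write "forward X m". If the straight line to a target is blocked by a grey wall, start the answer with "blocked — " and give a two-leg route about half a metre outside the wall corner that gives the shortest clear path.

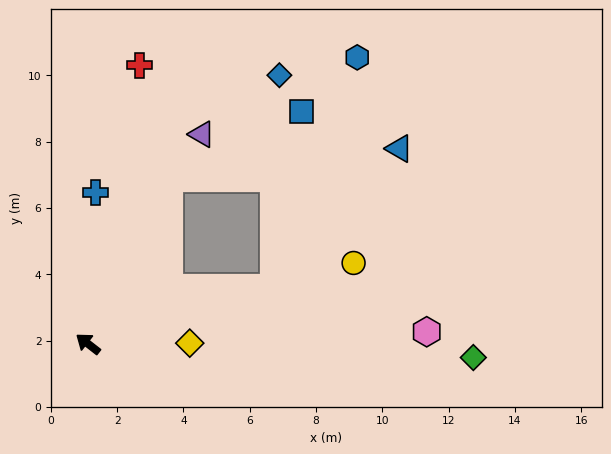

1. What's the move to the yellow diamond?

turn right 142°, forward 3.1 m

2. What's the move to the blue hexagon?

blocked — turn right 125°, forward 5.9 m, then turn left 53°, forward 7.4 m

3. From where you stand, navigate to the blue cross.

turn right 55°, forward 4.6 m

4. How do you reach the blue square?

blocked — turn right 78°, forward 5.6 m, then turn right 37°, forward 4.5 m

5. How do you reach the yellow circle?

turn right 125°, forward 8.4 m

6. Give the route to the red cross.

turn right 63°, forward 8.5 m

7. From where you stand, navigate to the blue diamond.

blocked — turn right 125°, forward 5.9 m, then turn left 71°, forward 6.4 m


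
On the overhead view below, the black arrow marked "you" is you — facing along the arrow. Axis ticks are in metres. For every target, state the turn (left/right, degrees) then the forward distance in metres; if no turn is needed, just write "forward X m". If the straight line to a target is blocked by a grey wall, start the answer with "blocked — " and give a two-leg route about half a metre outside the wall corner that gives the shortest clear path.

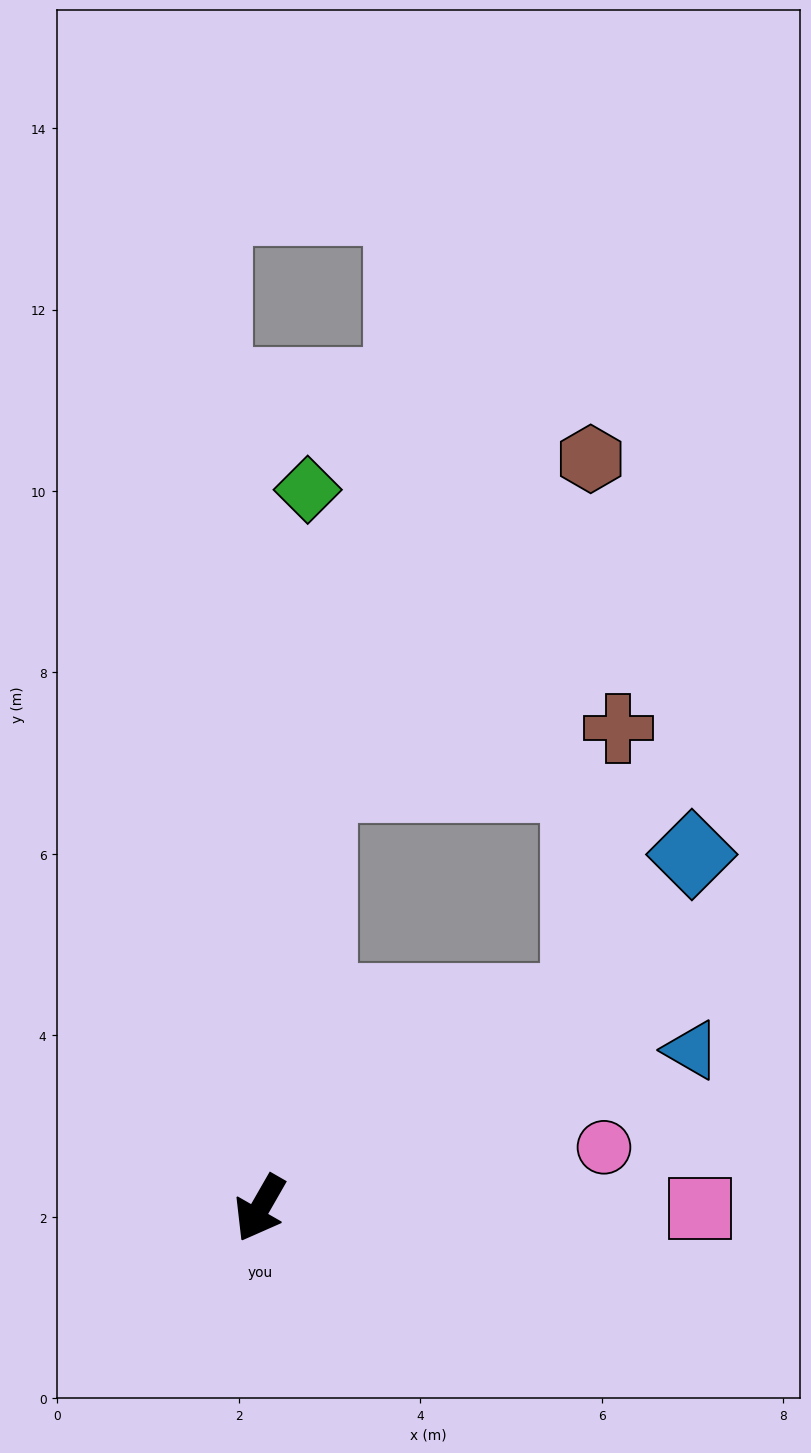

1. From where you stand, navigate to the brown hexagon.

blocked — turn right 158°, forward 4.7 m, then turn right 32°, forward 4.7 m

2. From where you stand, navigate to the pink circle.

turn left 130°, forward 3.8 m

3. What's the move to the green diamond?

turn right 154°, forward 7.9 m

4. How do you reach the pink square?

turn left 120°, forward 4.8 m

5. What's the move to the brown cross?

blocked — turn left 153°, forward 4.2 m, then turn left 49°, forward 3.1 m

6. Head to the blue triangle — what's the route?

turn left 140°, forward 5.1 m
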